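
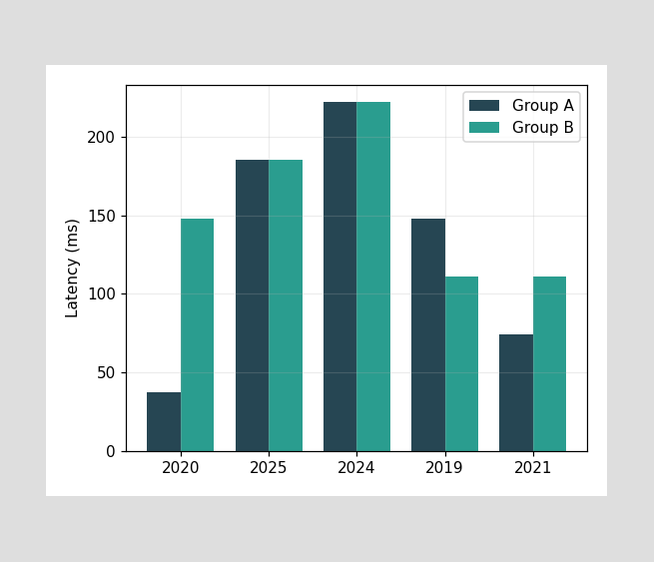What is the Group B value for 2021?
111ms

The Group B bar at 2021 reaches 111ms on the y-axis.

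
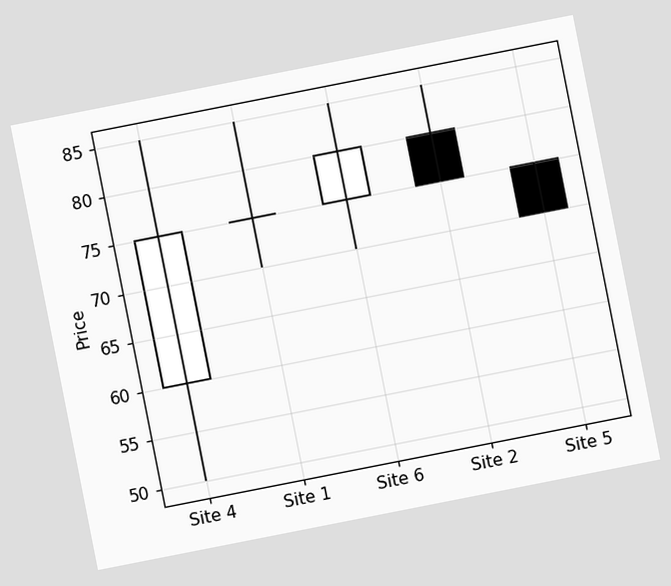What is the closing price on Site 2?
The chart is tilted about 11° counter-clockwise. The Site 2 candle closes at 75.

75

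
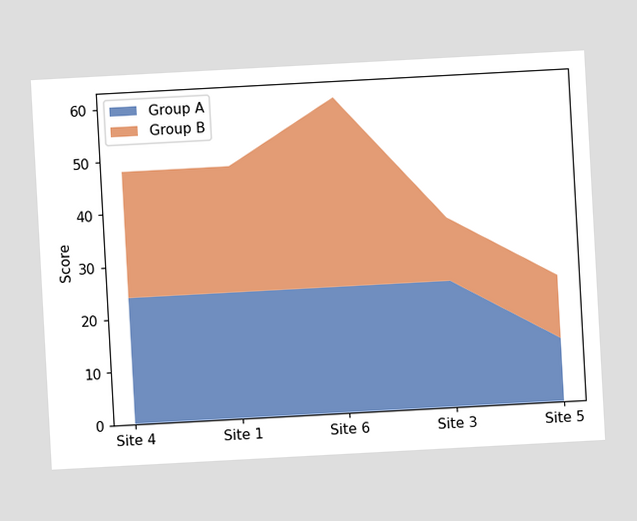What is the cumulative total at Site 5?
The chart is tilted about 3° counter-clockwise. The stacked total at Site 5 reaches 24.

24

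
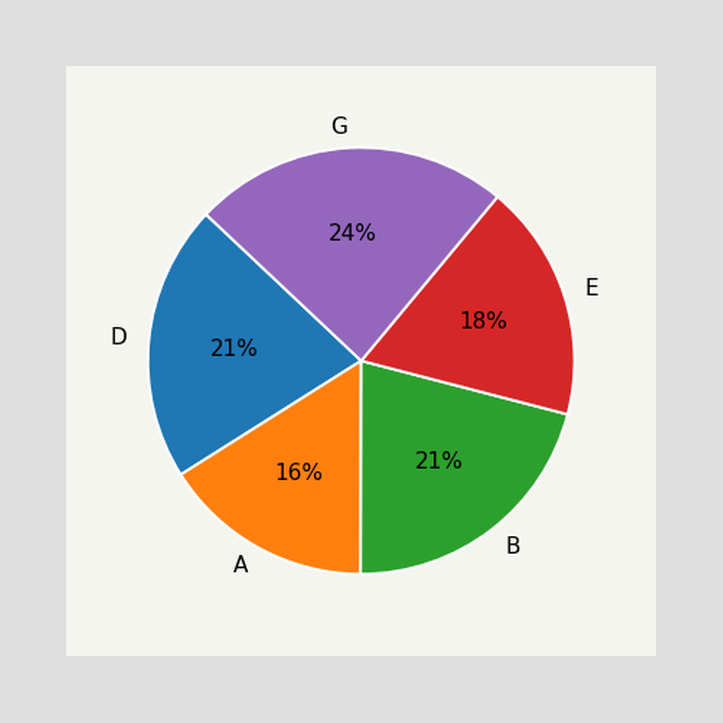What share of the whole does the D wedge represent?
21%

The D slice takes up 21% of the pie.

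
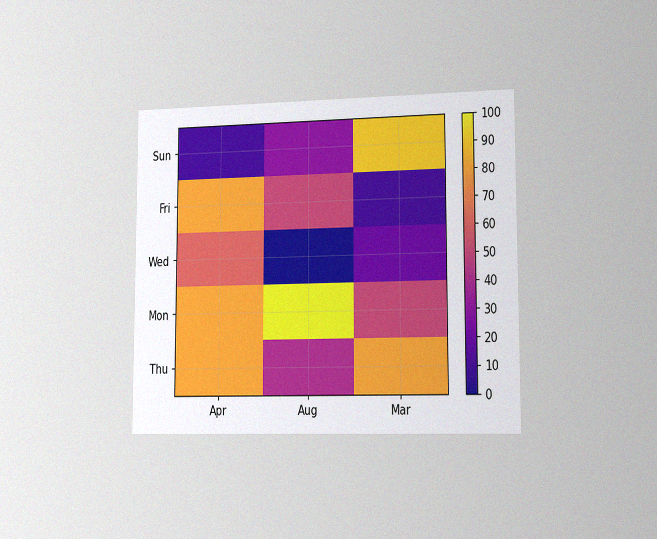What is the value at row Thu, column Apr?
The chart is viewed slightly from the right, with some photo noise. Matching cell (Thu, Apr) against the colorbar gives 80.

80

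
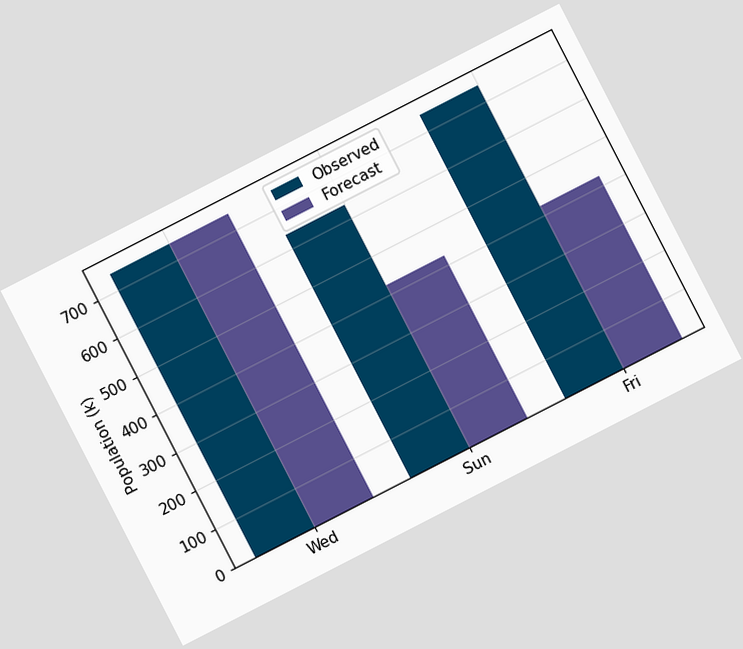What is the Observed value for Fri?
The chart is tilted about 27° counter-clockwise. The Observed bar at Fri reaches 742k on the y-axis.

742k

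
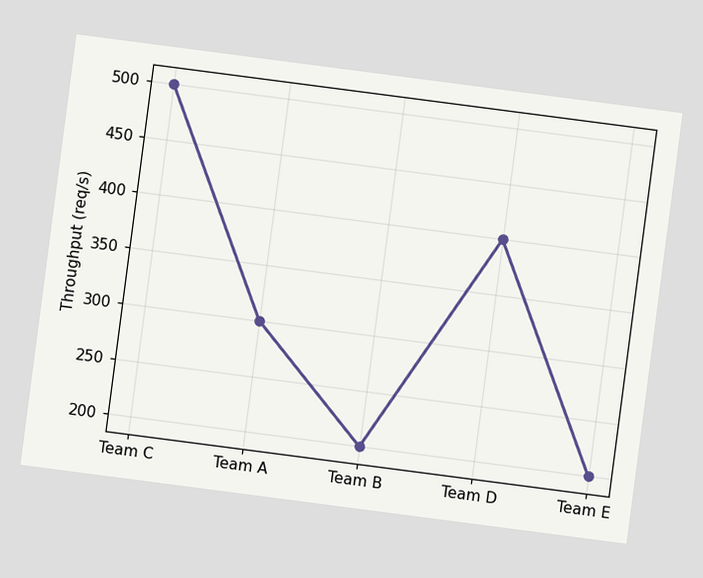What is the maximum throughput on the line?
500req/s

The chart is tilted about 7° clockwise. The highest point is at Team C, and reading across to the y-axis gives 500req/s.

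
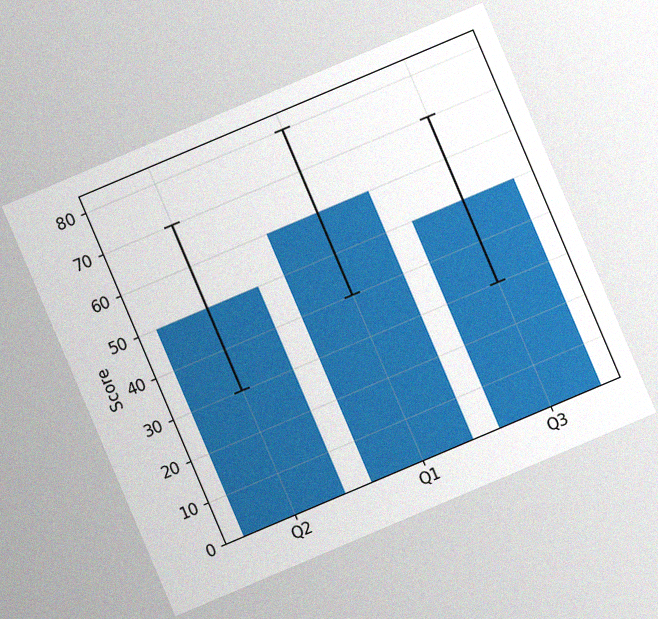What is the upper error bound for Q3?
The chart is tilted about 23° counter-clockwise, with some photo noise. The Q3 bar's upper whisker reaches 70.

70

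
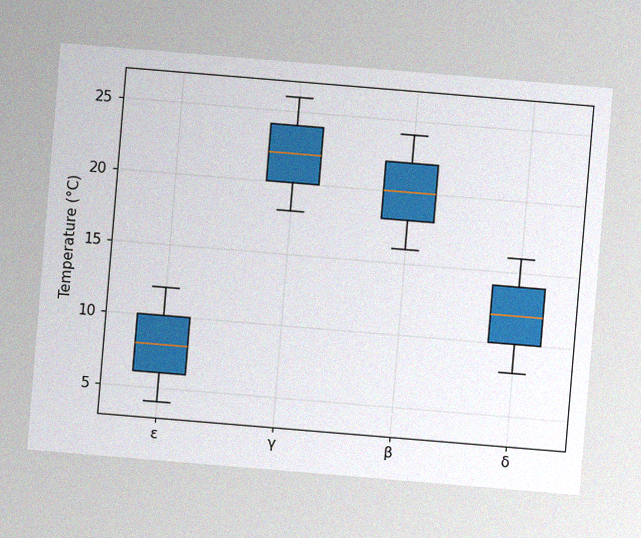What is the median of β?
The chart is tilted about 5° clockwise, with some photo noise. The median line in the β box sits at 20°C.

20°C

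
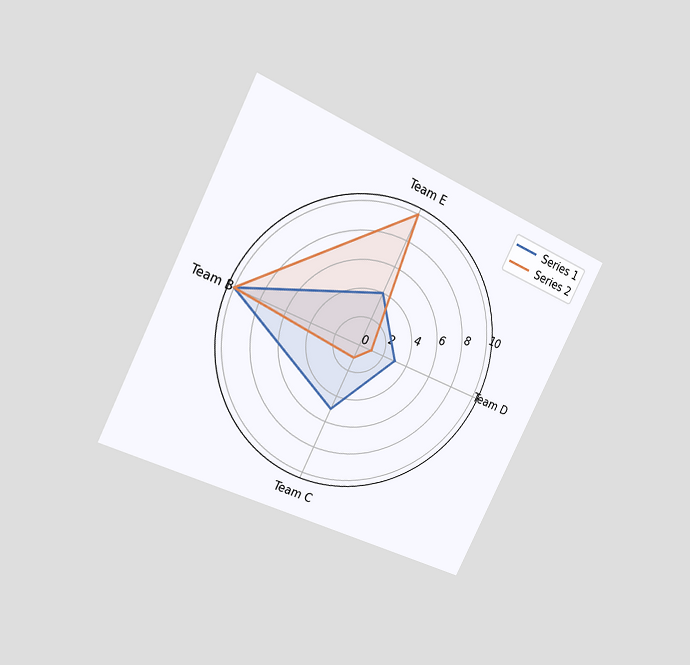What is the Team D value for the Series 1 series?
3

The chart is tilted about 26° clockwise and viewed slightly from the left. On the Team D axis, Series 1 reaches 3.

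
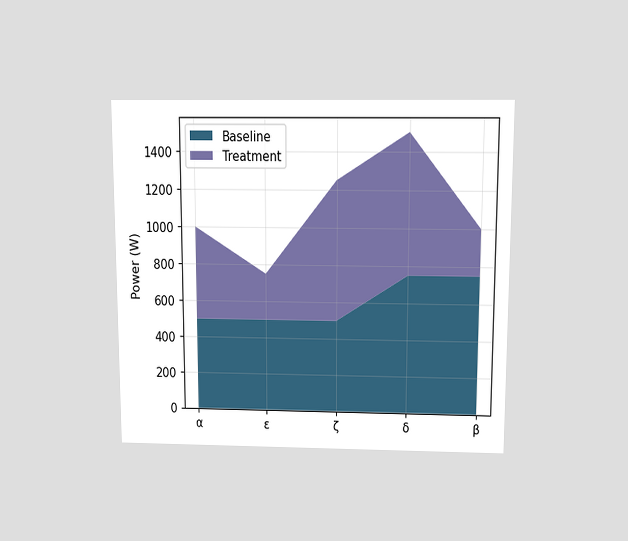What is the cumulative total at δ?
1500W

The chart is viewed slightly from above. The stacked total at δ reaches 1500W.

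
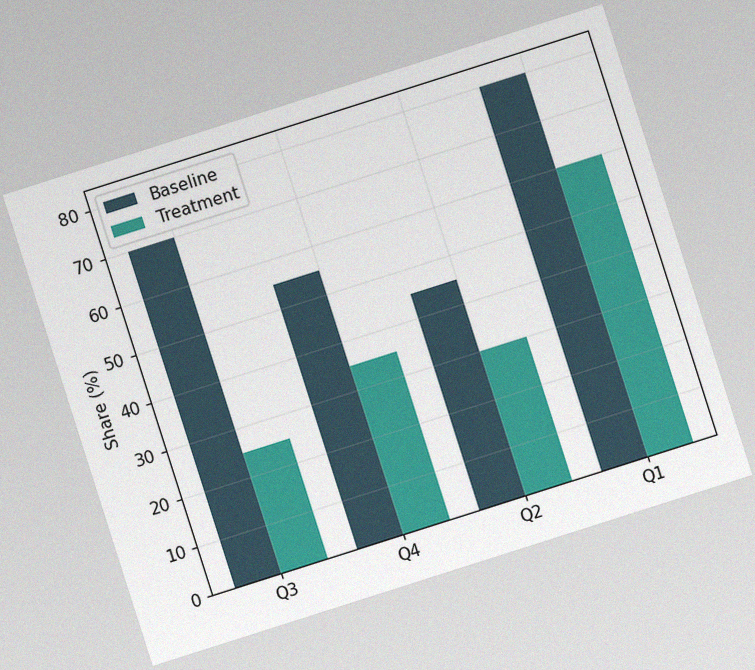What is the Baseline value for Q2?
45%

The chart is tilted about 18° counter-clockwise, with some photo noise. The Baseline bar at Q2 reaches 45% on the y-axis.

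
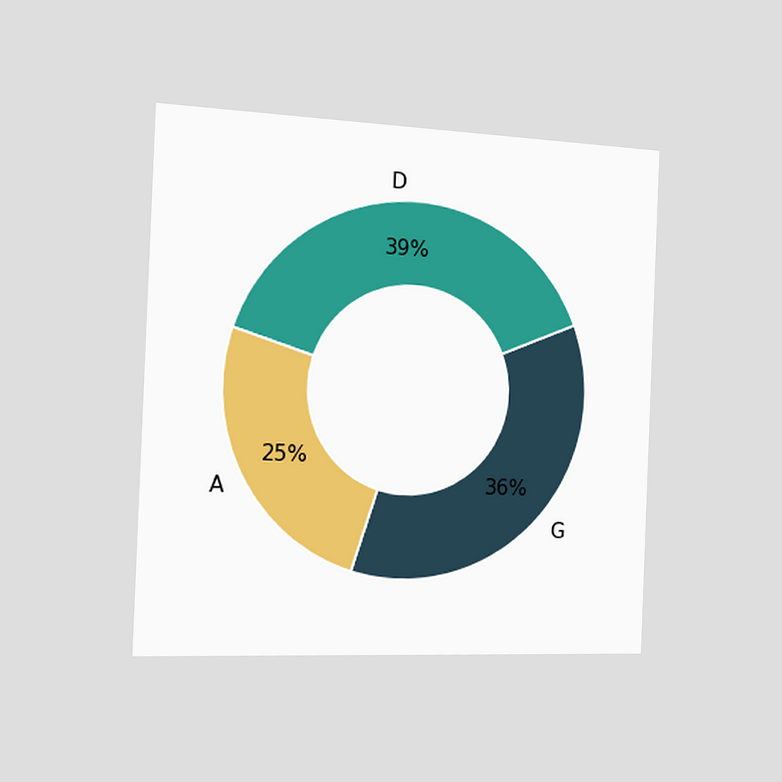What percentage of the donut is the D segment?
The chart is tilted about 2° clockwise and viewed slightly from the left. The D segment takes up 39% of the ring.

39%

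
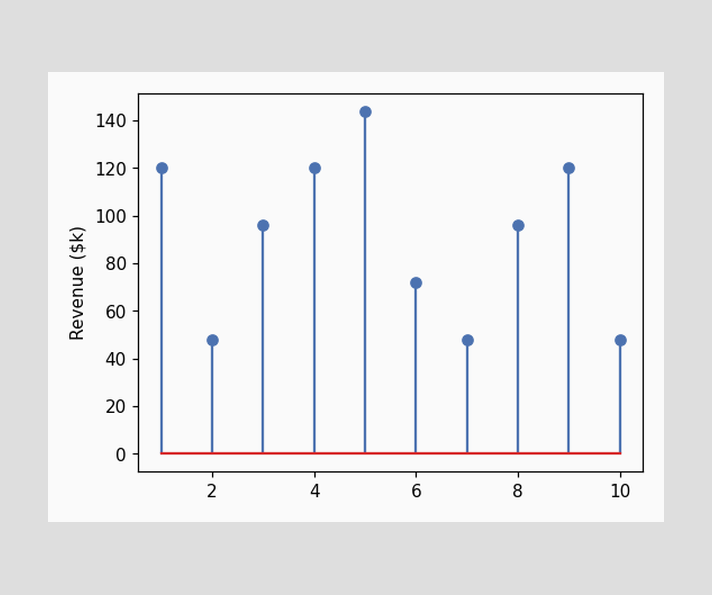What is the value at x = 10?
The stem at x=10 reaches $48k.

$48k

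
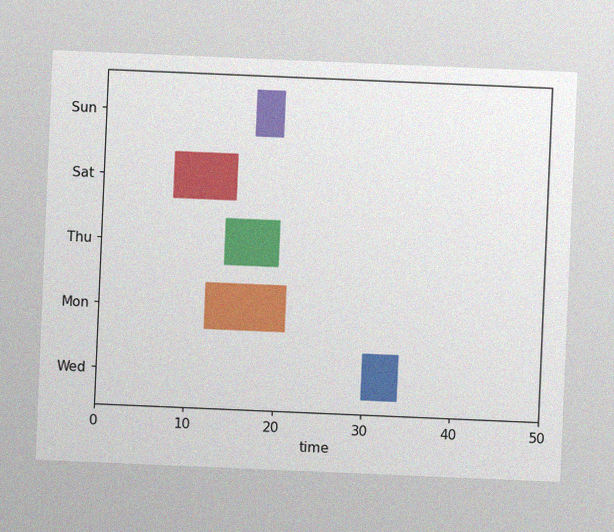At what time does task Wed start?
30

The chart is tilted about 2° clockwise, with some photo noise. The Wed bar begins at t=30.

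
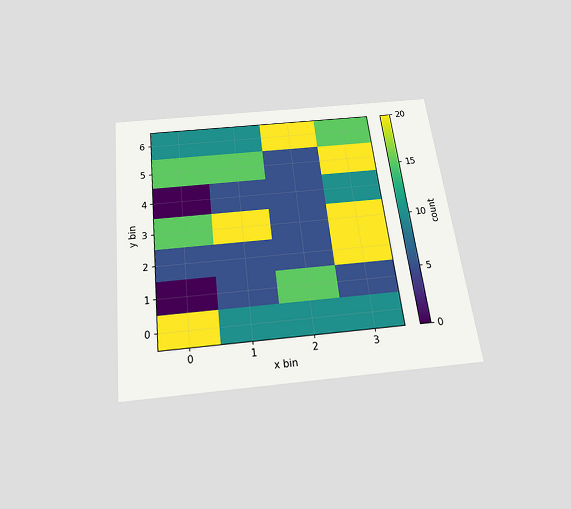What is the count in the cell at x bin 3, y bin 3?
The chart is tilted about 7° counter-clockwise and viewed slightly from below. Matching the cell (3, 3) against the colorbar gives 20.

20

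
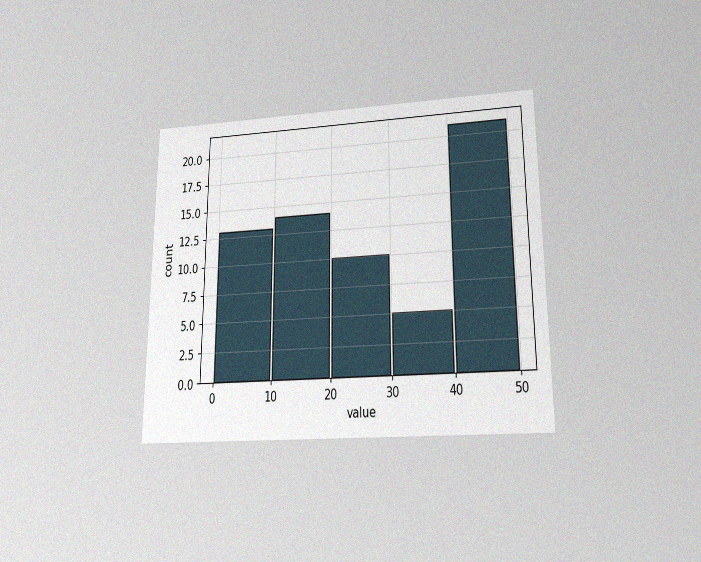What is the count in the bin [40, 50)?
21

The chart is viewed slightly from below, with some photo noise. The [40, 50) bin has height 21.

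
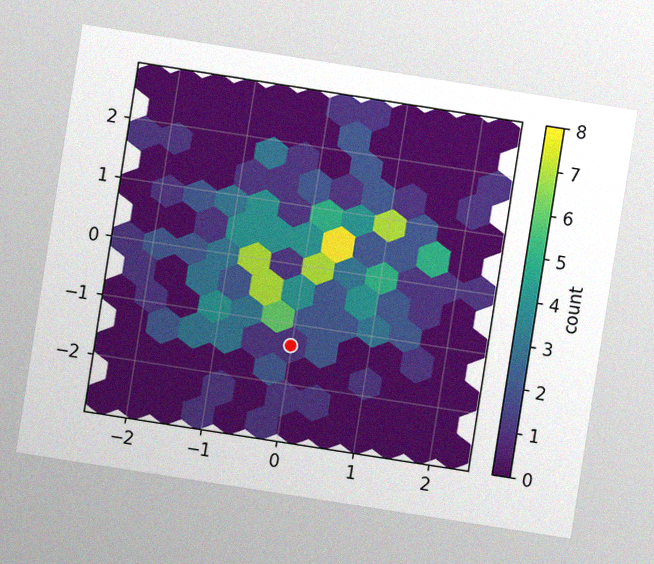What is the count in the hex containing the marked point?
1

The chart is tilted about 9° clockwise, with some photo noise. The marked hex reads 1 on the colorbar.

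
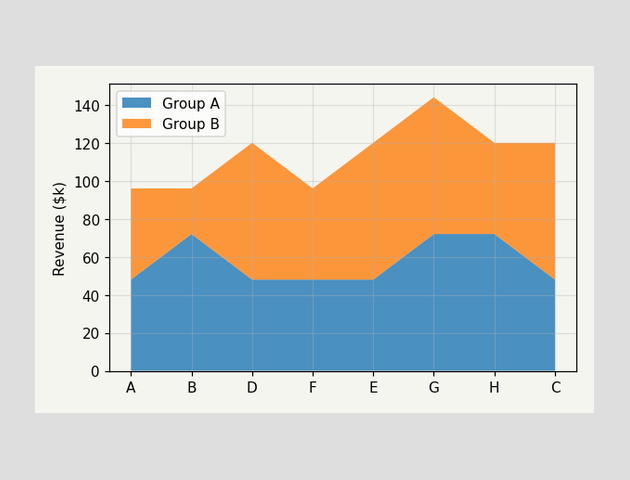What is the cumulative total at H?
$120k

The stacked total at H reaches $120k.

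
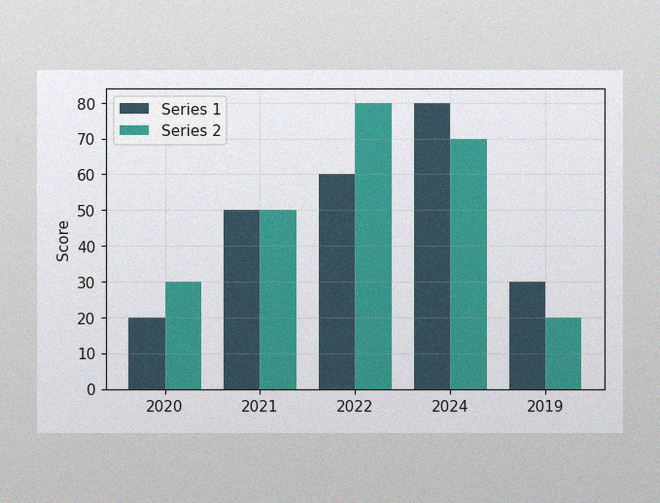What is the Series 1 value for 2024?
80

The image has some photo noise and uneven lighting. The Series 1 bar at 2024 reaches 80 on the y-axis.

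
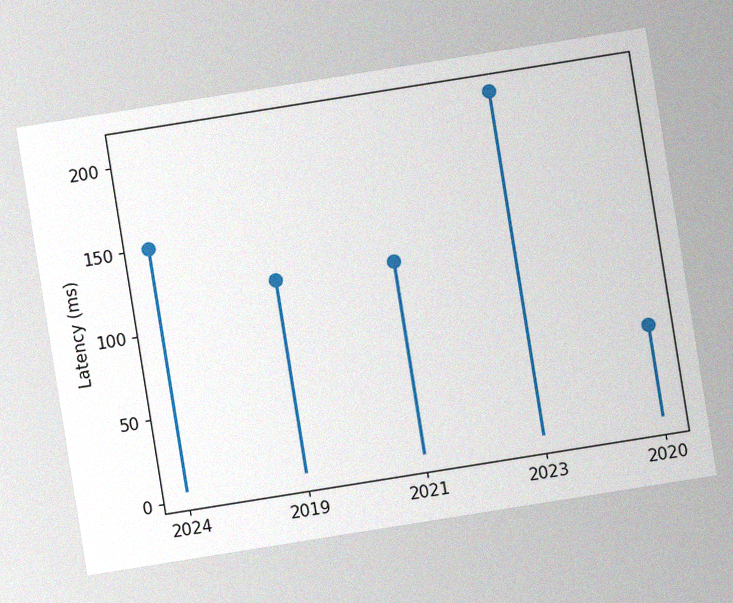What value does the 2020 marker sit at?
The chart is tilted about 9° counter-clockwise, with some photo noise. The 2020 marker sits at 60ms.

60ms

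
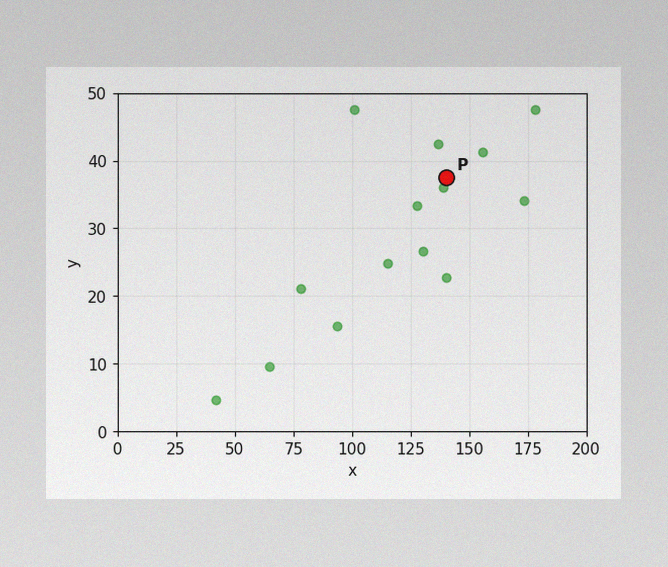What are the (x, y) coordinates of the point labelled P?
(140, 37.5)

The image has some photo noise and uneven lighting. Following the gridlines from P to each axis, P sits at (140, 37.5).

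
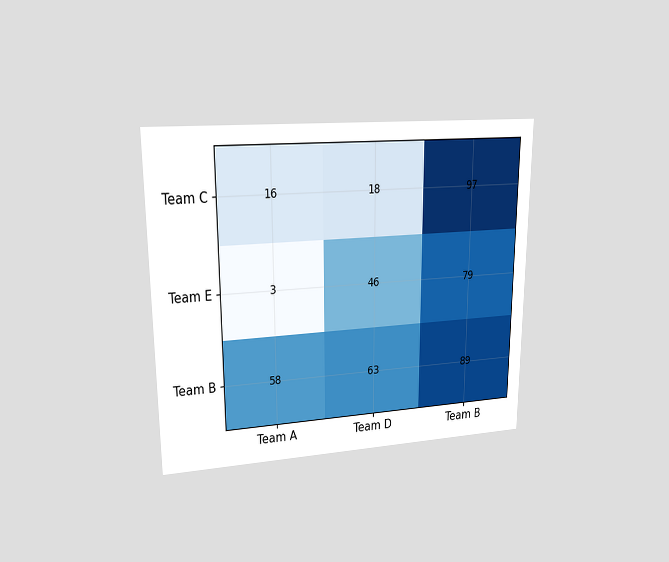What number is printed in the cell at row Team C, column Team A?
The chart is viewed at a slight angle. The (Team C, Team A) cell reads 16.

16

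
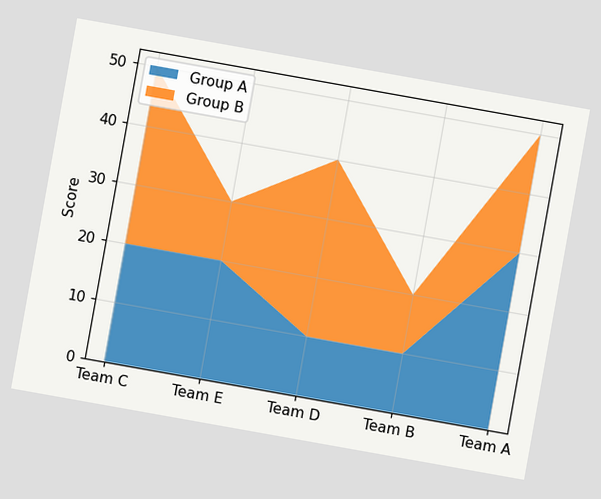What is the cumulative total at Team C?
The chart is tilted about 10° clockwise. The stacked total at Team C reaches 50.

50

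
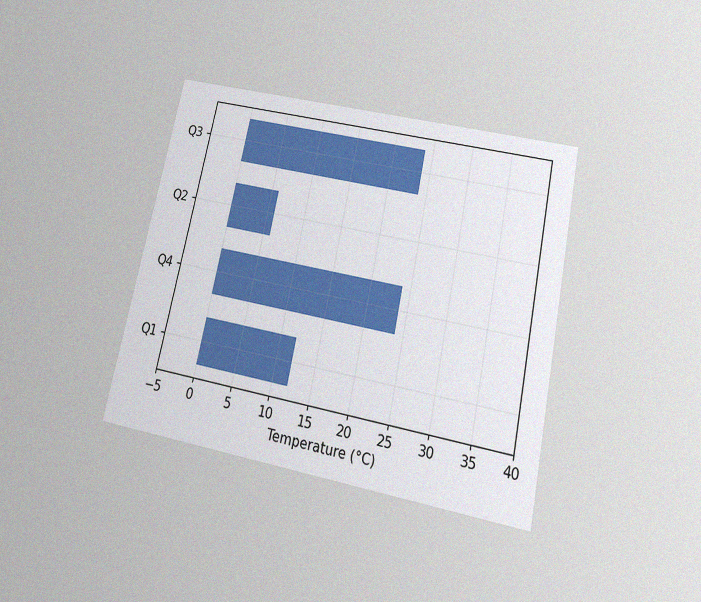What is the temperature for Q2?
6°C

The chart is tilted about 12° clockwise and viewed slightly from below, with some photo noise. Reading along the chart's x-axis, the Q2 bar reaches 6°C.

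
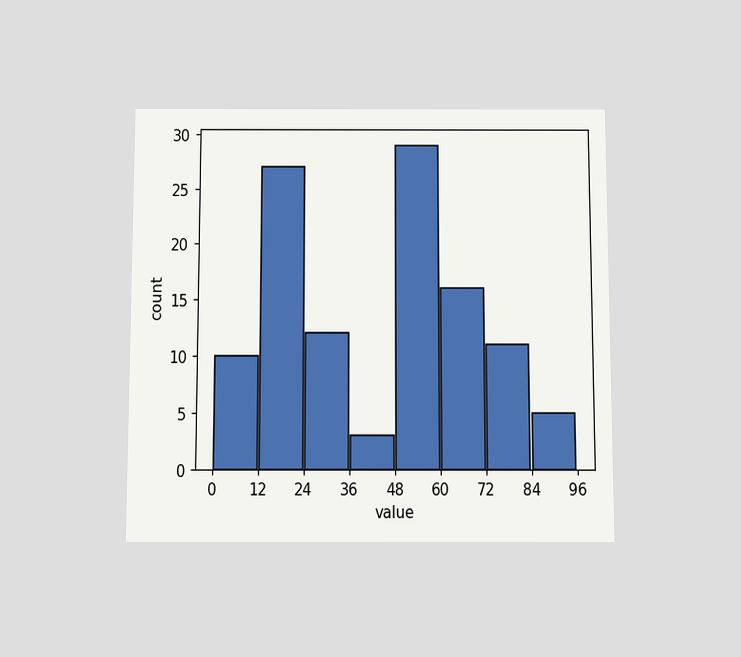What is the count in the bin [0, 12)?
The chart is viewed slightly from below. The [0, 12) bin has height 10.

10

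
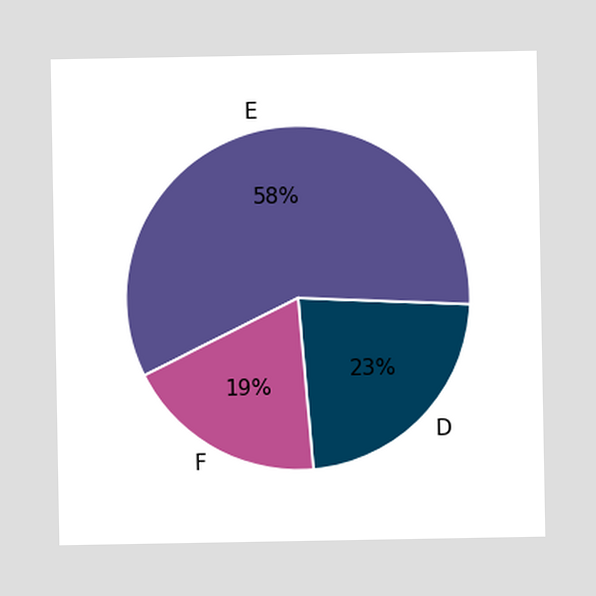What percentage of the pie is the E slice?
58%

The E slice takes up 58% of the pie.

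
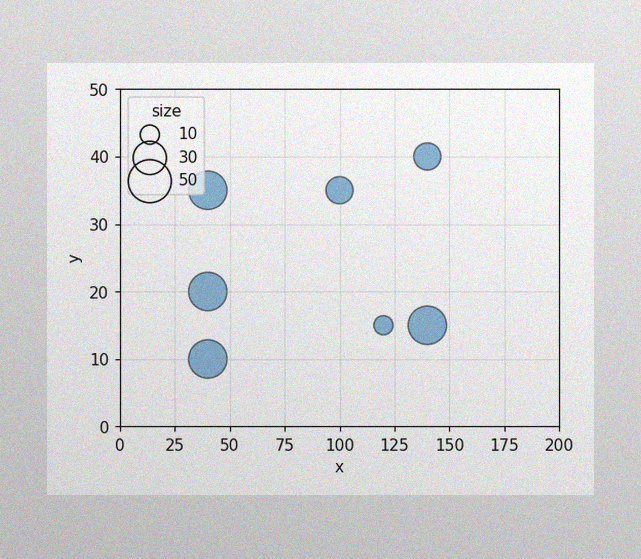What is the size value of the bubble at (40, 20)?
40

The image has some photo noise and uneven lighting. Matching the bubble at (40, 20) against the size legend gives 40.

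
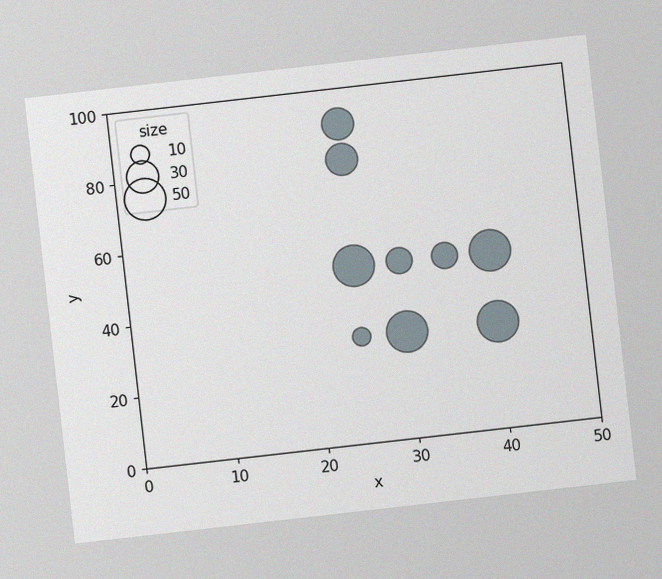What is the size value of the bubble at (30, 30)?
The chart is tilted about 6° counter-clockwise, with some photo noise. Matching the bubble at (30, 30) against the size legend gives 50.

50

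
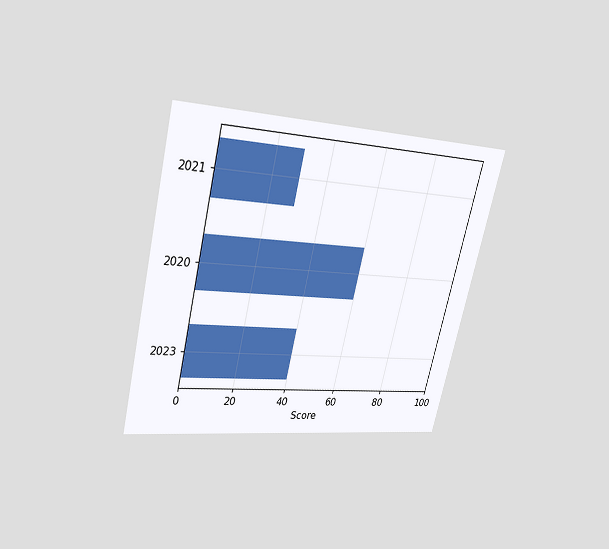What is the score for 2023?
40

The chart is tilted about 13° clockwise and viewed slightly from above. Reading along the chart's x-axis, the 2023 bar reaches 40.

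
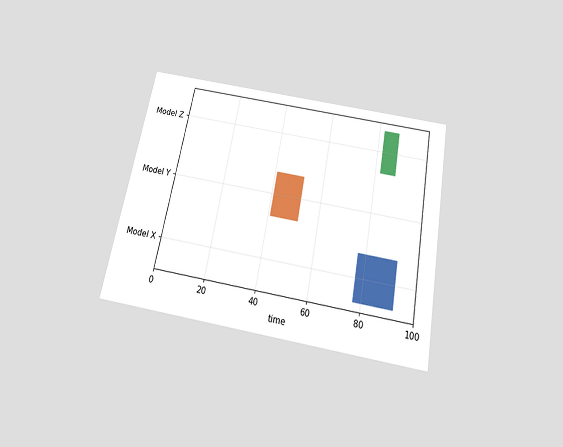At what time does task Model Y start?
41

The chart is tilted about 11° clockwise and viewed slightly from below. The Model Y bar begins at t=41.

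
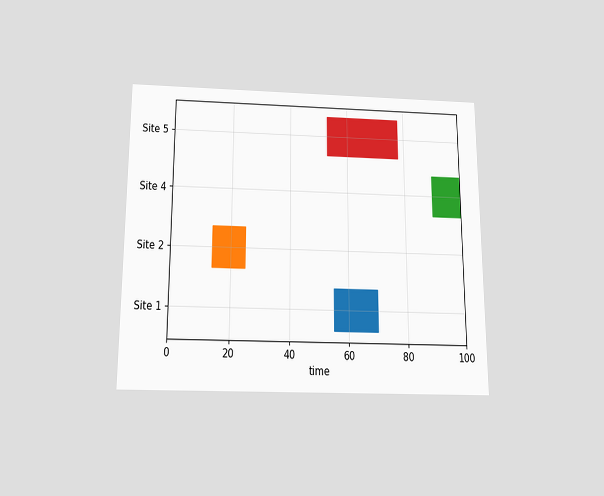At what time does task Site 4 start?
90

The chart is viewed slightly from below. The Site 4 bar begins at t=90.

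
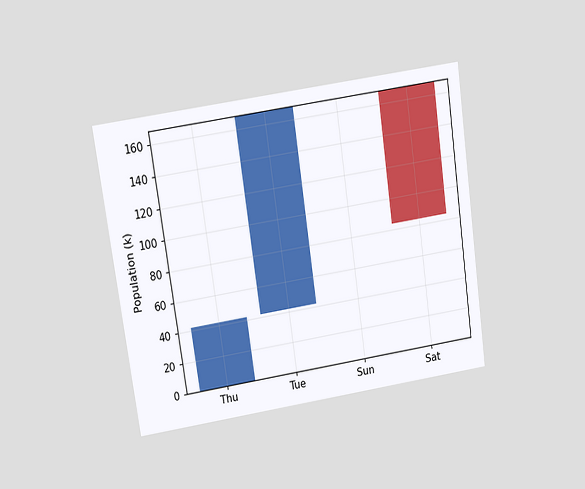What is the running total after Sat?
84k

The chart is tilted about 8° counter-clockwise and viewed slightly from above. After Sat the running total reaches 84k.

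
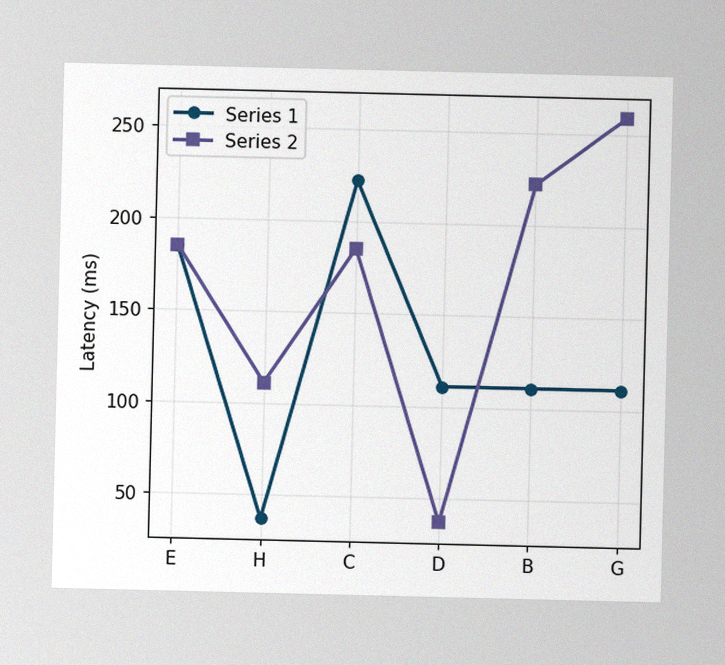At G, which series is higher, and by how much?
Series 2, by 148ms

The image has some photo noise and uneven lighting. At G, Series 2 sits above the other line by 148ms.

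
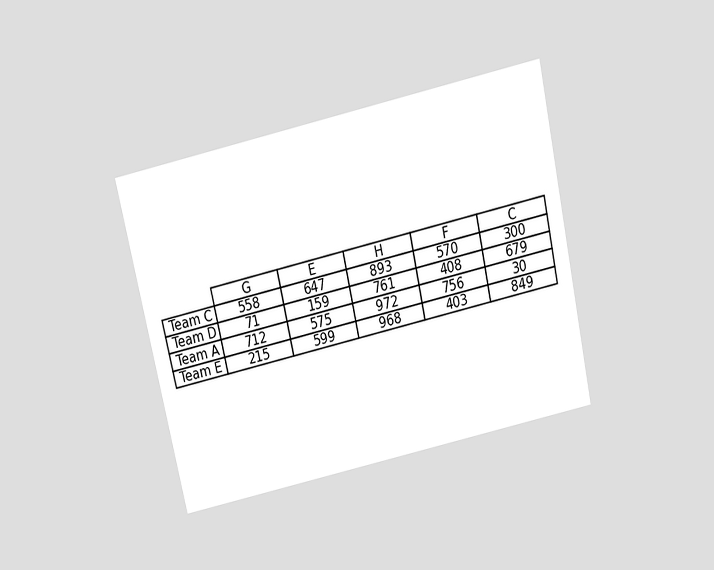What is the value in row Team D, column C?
679

The chart is tilted about 13° counter-clockwise and viewed slightly from above. The (Team D, C) cell reads 679.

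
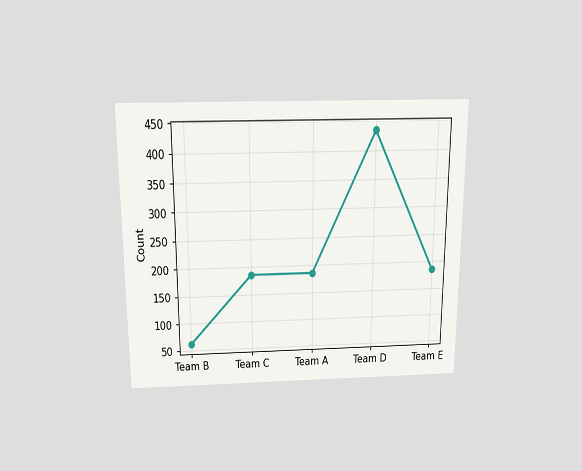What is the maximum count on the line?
434

The chart is viewed slightly from above. The highest point is at Team D, and reading across to the y-axis gives 434.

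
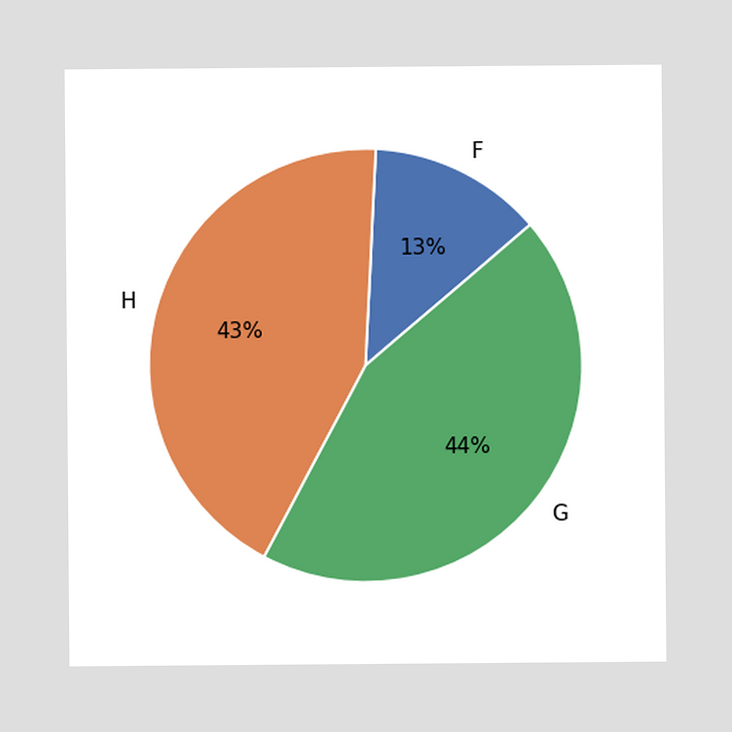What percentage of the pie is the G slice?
The G slice takes up 44% of the pie.

44%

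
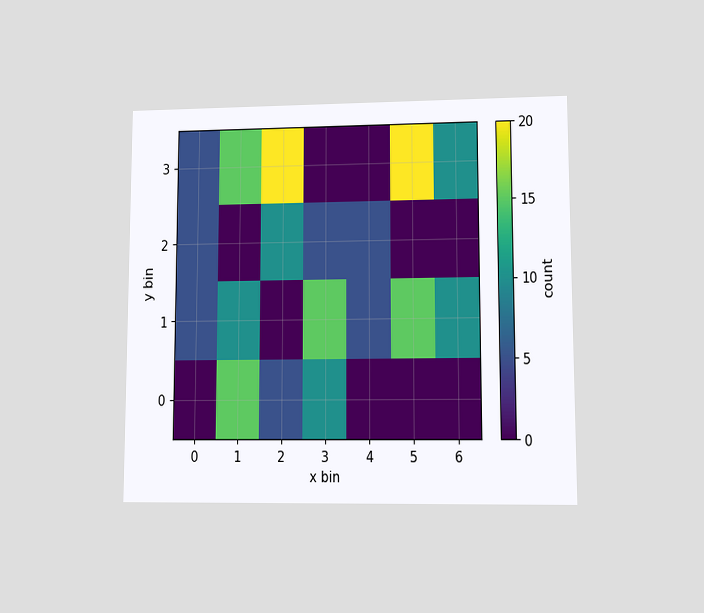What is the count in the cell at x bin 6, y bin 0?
0

The chart is viewed at a slight angle. Matching the cell (6, 0) against the colorbar gives 0.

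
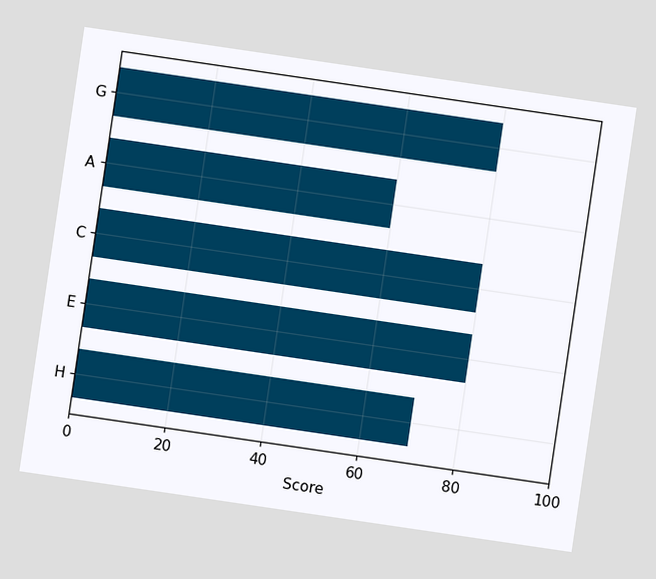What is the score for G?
The chart is tilted about 8° clockwise. Reading along the chart's x-axis, the G bar reaches 80.

80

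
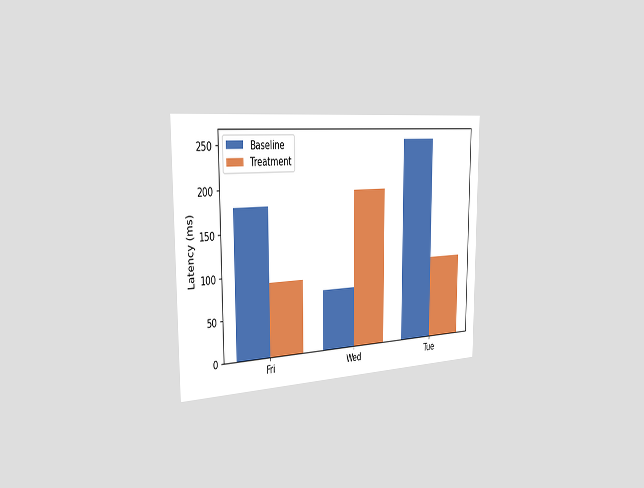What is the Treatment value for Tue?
105ms

The chart is viewed slightly from the left. The Treatment bar at Tue reaches 105ms on the y-axis.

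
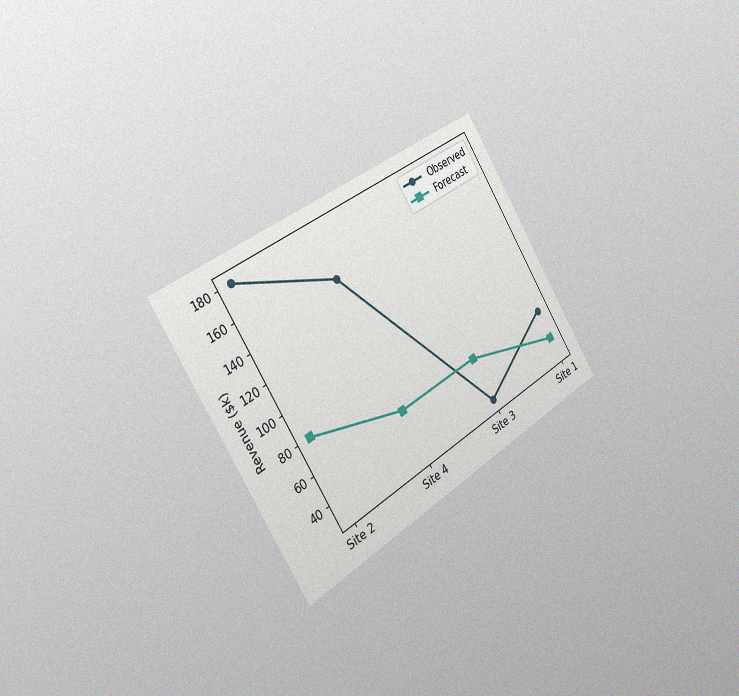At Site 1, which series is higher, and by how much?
Observed, by $20k

The chart is tilted about 33° counter-clockwise and viewed slightly from the left, with some photo noise. At Site 1, Observed sits above the other line by $20k.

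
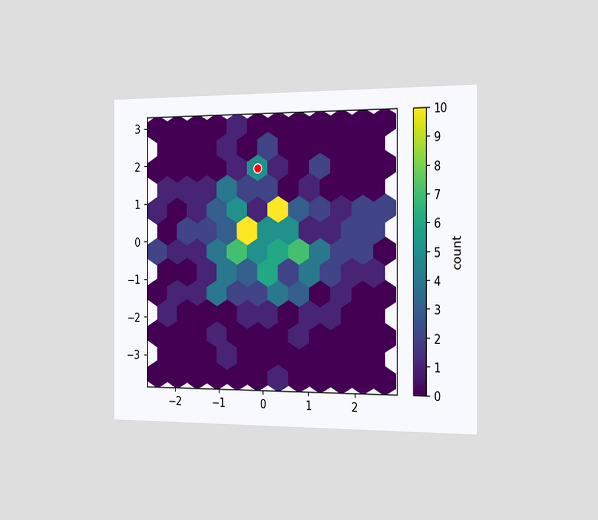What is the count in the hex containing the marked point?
5

The chart is viewed slightly from the right. The marked hex reads 5 on the colorbar.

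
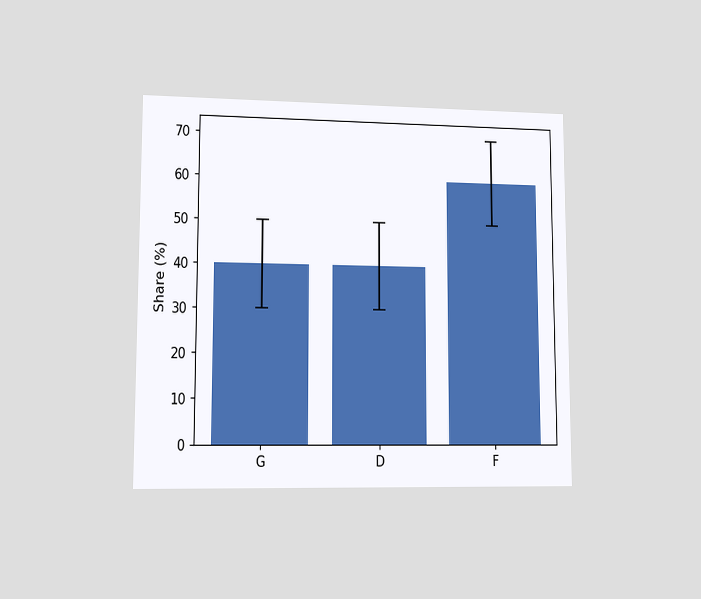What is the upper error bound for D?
The chart is viewed at a slight angle. The D bar's upper whisker reaches 50%.

50%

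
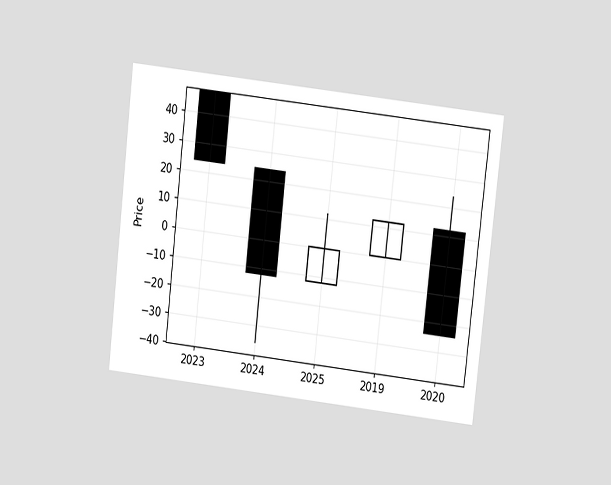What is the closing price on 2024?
The chart is tilted about 7° clockwise and viewed at a slight angle. The 2024 candle closes at -12.

-12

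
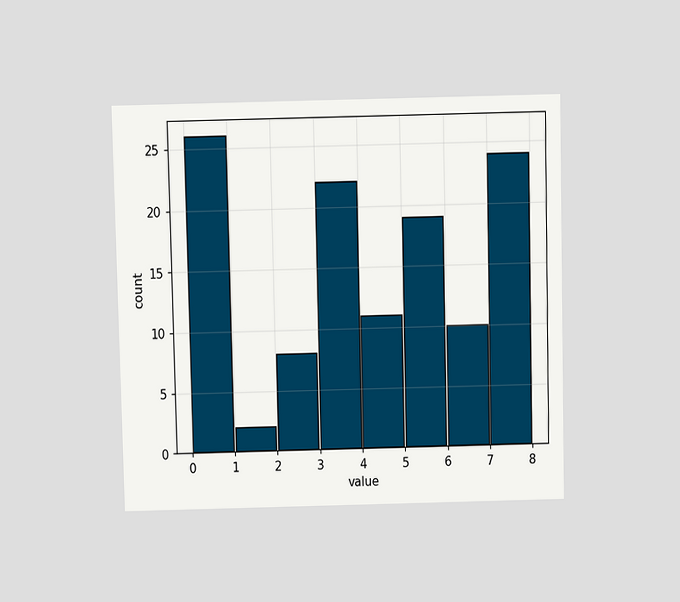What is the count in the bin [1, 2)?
The chart is viewed slightly from above. The [1, 2) bin has height 2.

2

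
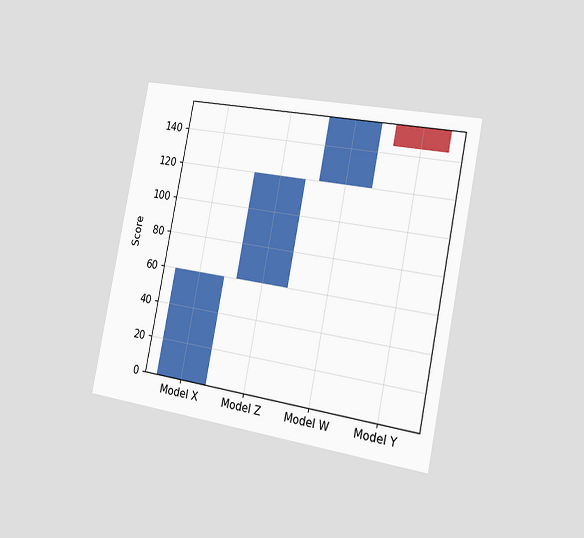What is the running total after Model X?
60

The chart is tilted about 11° clockwise and viewed slightly from the right. After Model X the running total reaches 60.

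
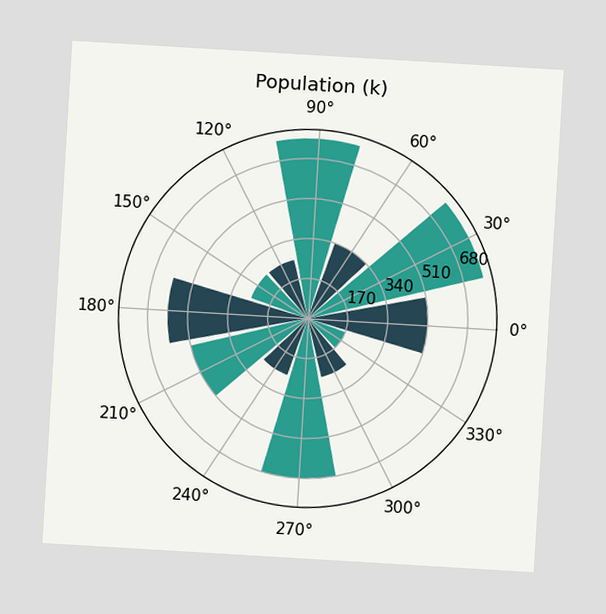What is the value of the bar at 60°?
The chart is tilted about 3° clockwise. The bar at 60° reaches 340k on the radial axis.

340k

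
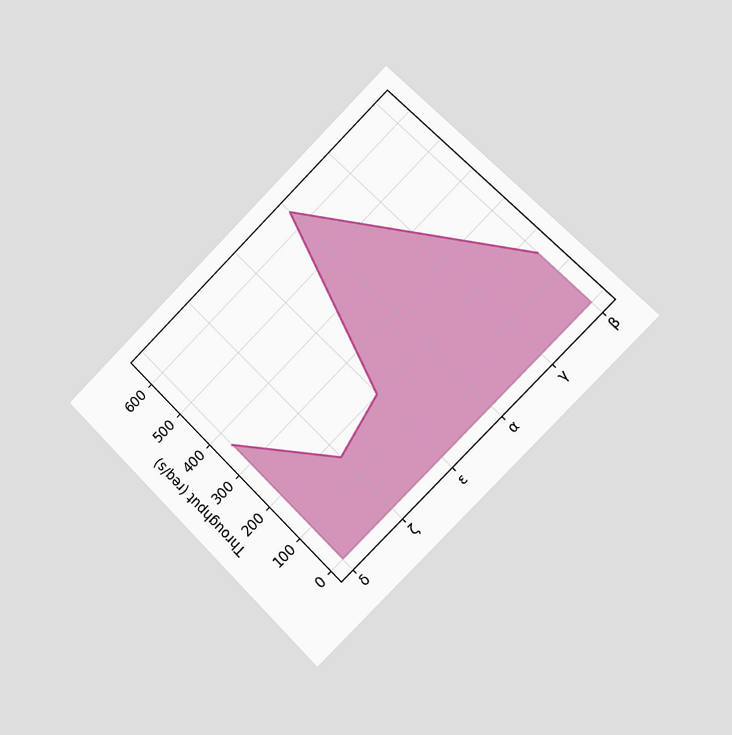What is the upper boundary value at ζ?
The chart is tilted about 45° counter-clockwise and viewed slightly from the right. At ζ the upper boundary is at 160req/s.

160req/s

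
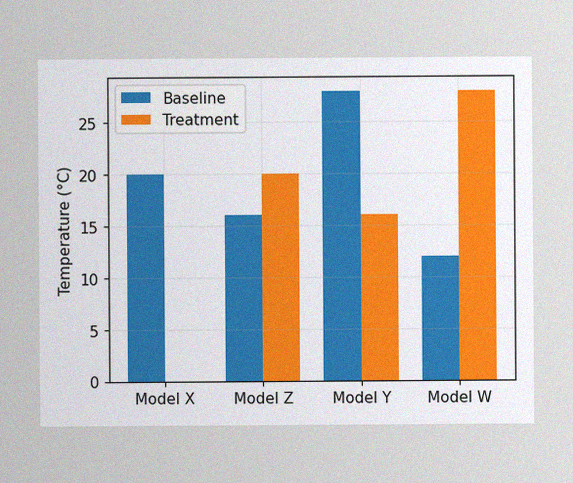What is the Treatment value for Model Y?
16°C

The image has some photo noise and uneven lighting. The Treatment bar at Model Y reaches 16°C on the y-axis.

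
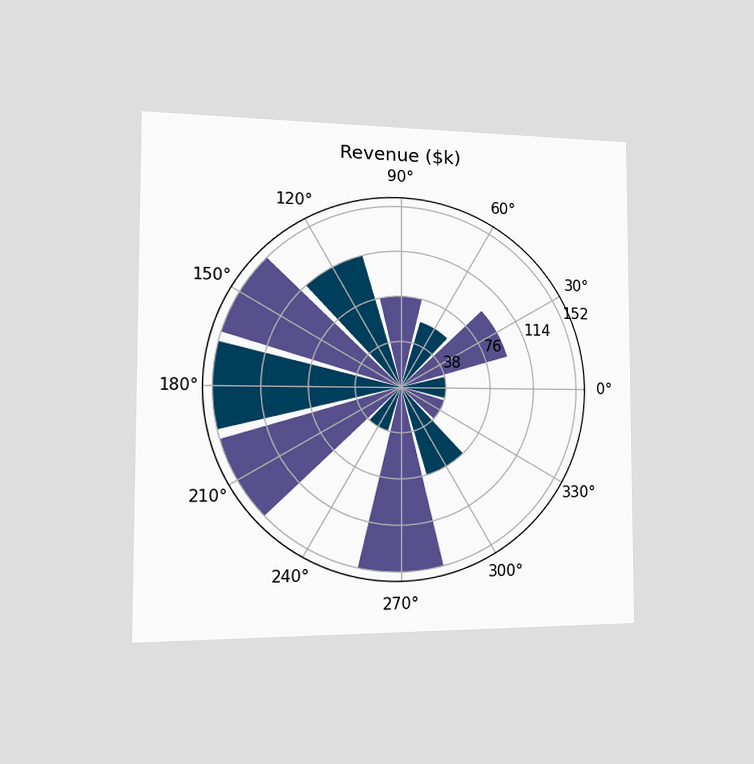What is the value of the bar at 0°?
The chart is viewed slightly from the left. The bar at 0° reaches $38k on the radial axis.

$38k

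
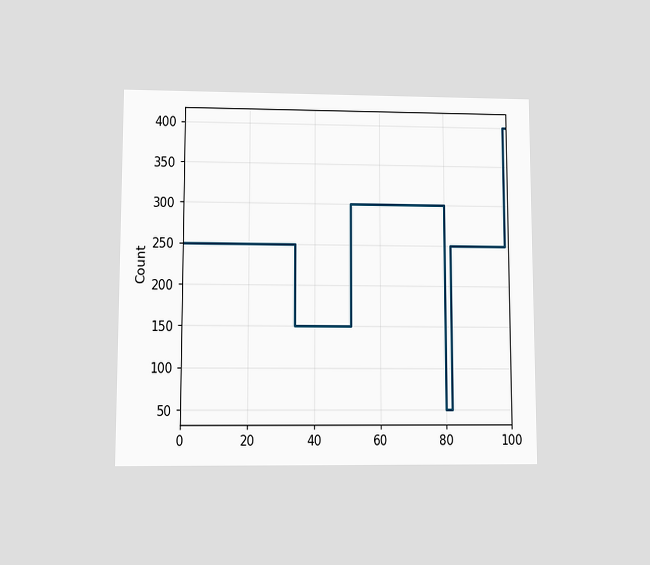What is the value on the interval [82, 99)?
250

The chart is viewed at a slight angle. On [82, 99) the step sits at 250.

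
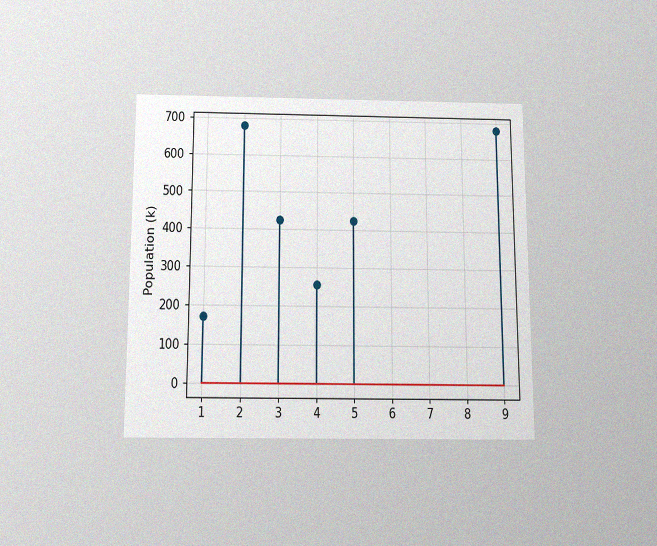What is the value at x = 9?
The chart is viewed slightly from below, with some photo noise. The stem at x=9 reaches 680k.

680k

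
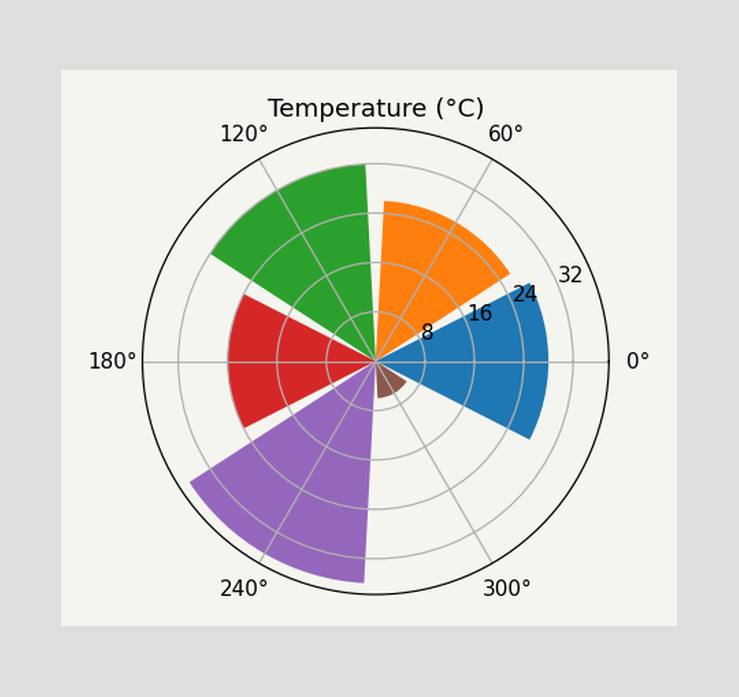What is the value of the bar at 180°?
24°C

The bar at 180° reaches 24°C on the radial axis.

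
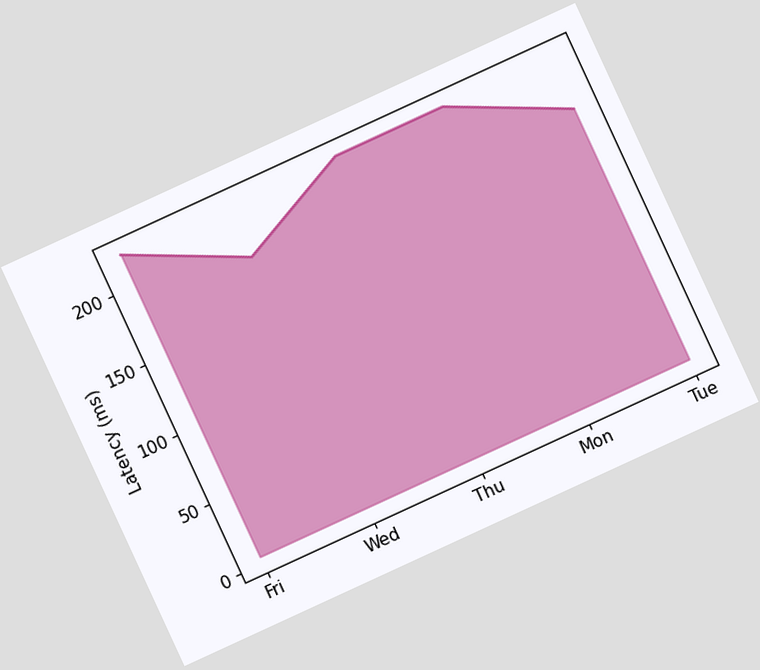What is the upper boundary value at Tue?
185ms

The chart is tilted about 25° counter-clockwise. At Tue the upper boundary is at 185ms.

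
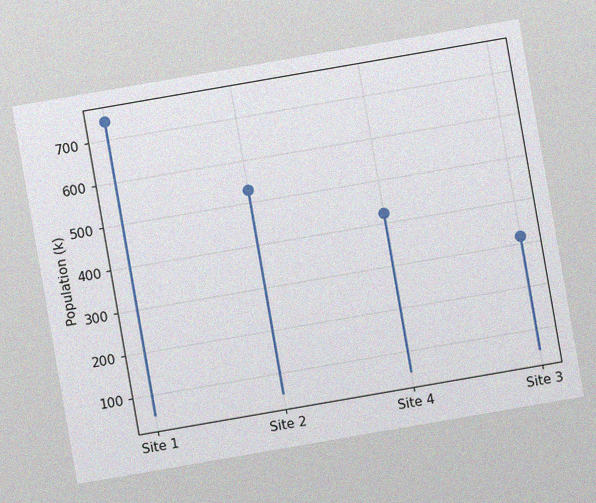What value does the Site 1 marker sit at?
742k

The chart is tilted about 10° counter-clockwise, with some photo noise. The Site 1 marker sits at 742k.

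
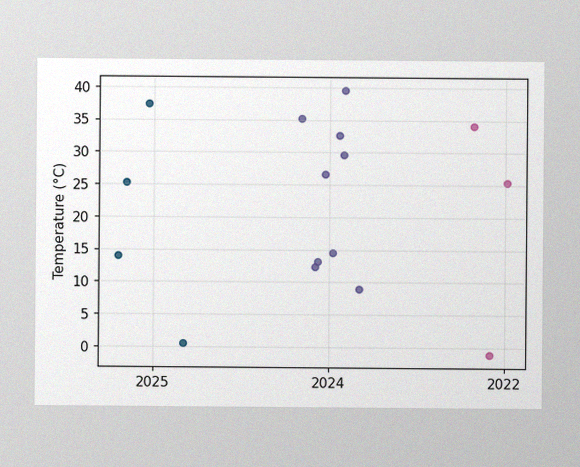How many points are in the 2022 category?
3

The image has some photo noise and uneven lighting. Counting the markers in the 2022 column gives 3.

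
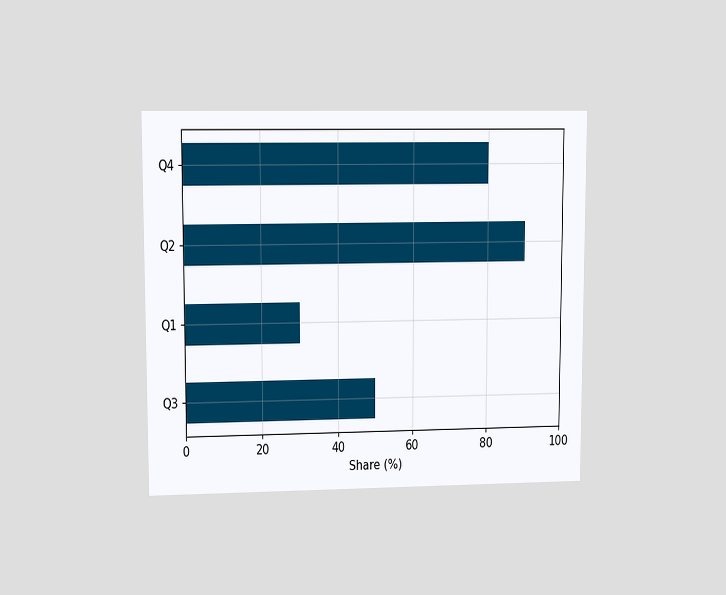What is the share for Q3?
The chart is viewed at a slight angle. Reading along the chart's x-axis, the Q3 bar reaches 50%.

50%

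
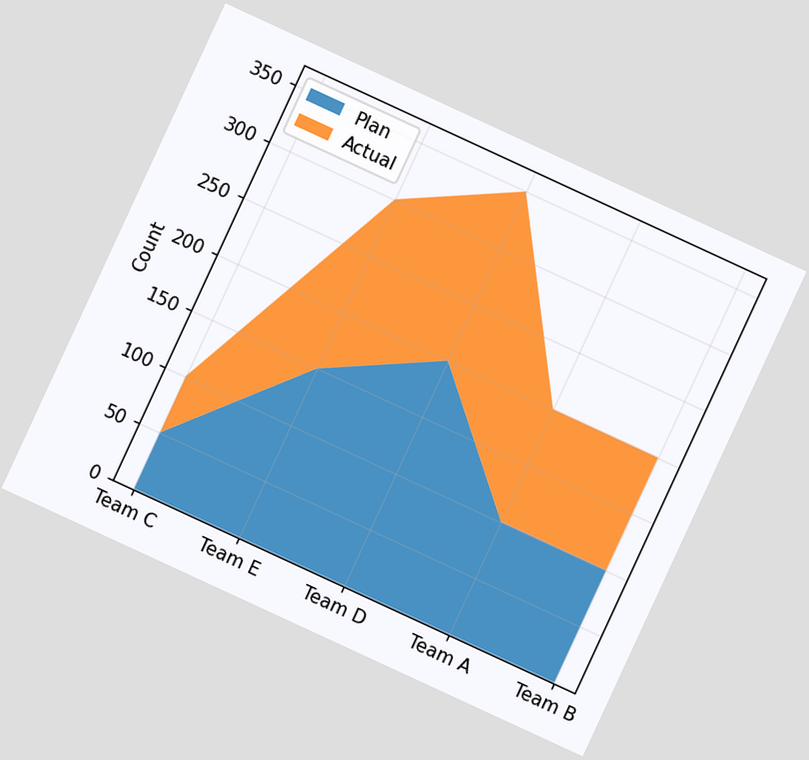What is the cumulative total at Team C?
100

The chart is tilted about 25° clockwise. The stacked total at Team C reaches 100.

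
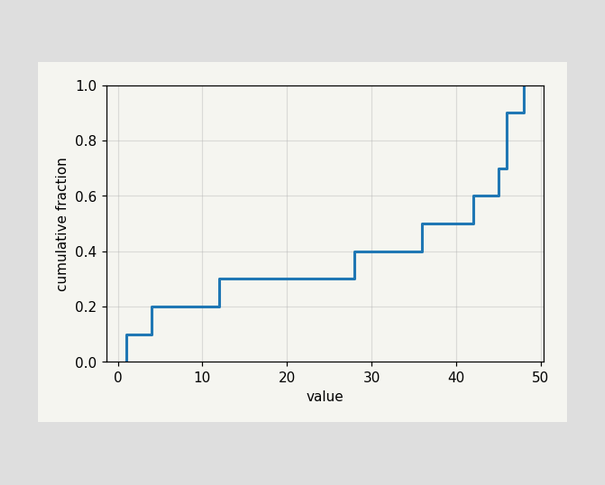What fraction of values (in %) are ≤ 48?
At x=48 the ECDF step is at 100%.

100%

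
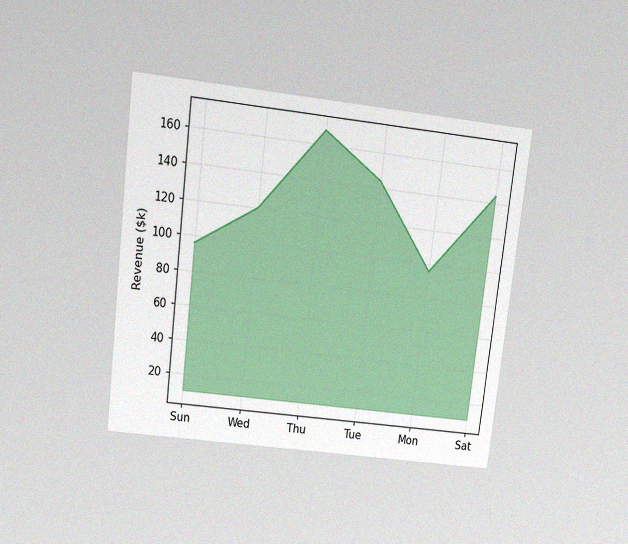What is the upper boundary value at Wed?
The chart is tilted about 7° clockwise and viewed slightly from above, with some photo noise. At Wed the upper boundary is at $120k.

$120k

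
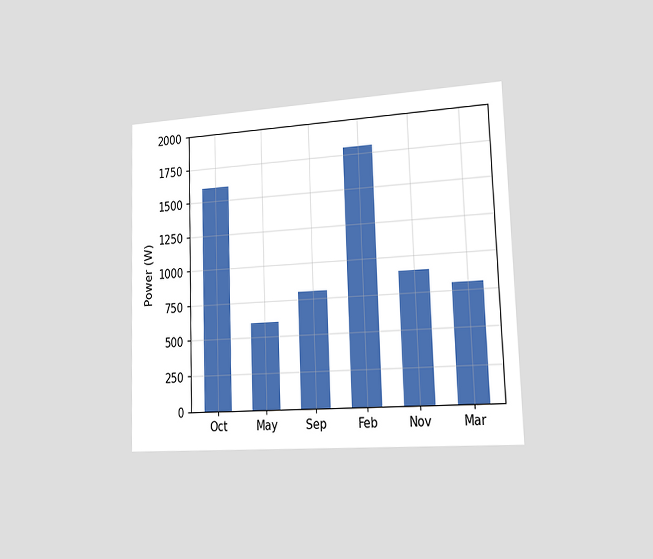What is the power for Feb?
The chart is viewed slightly from the right. Reading along the chart's y-axis, the Feb bar reaches 1800W.

1800W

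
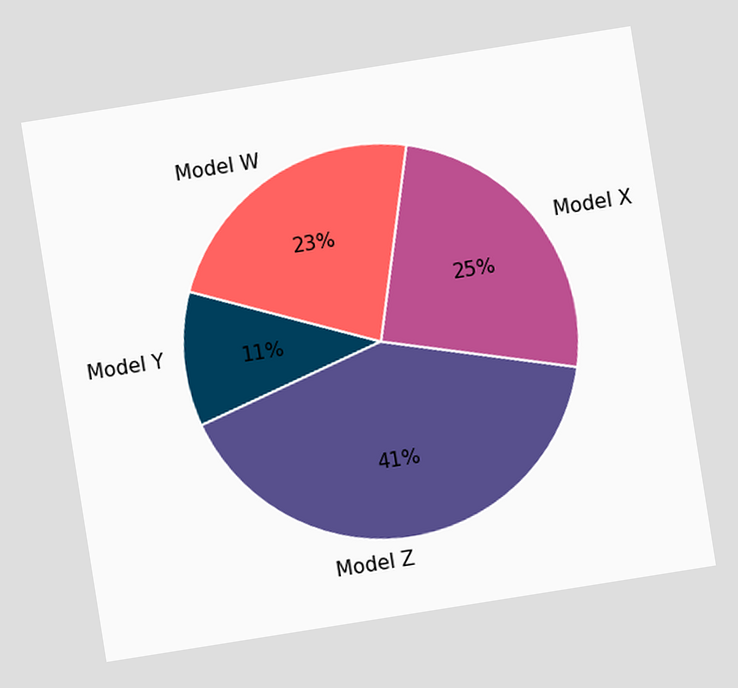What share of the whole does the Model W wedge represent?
23%

The chart is tilted about 9° counter-clockwise. The Model W slice takes up 23% of the pie.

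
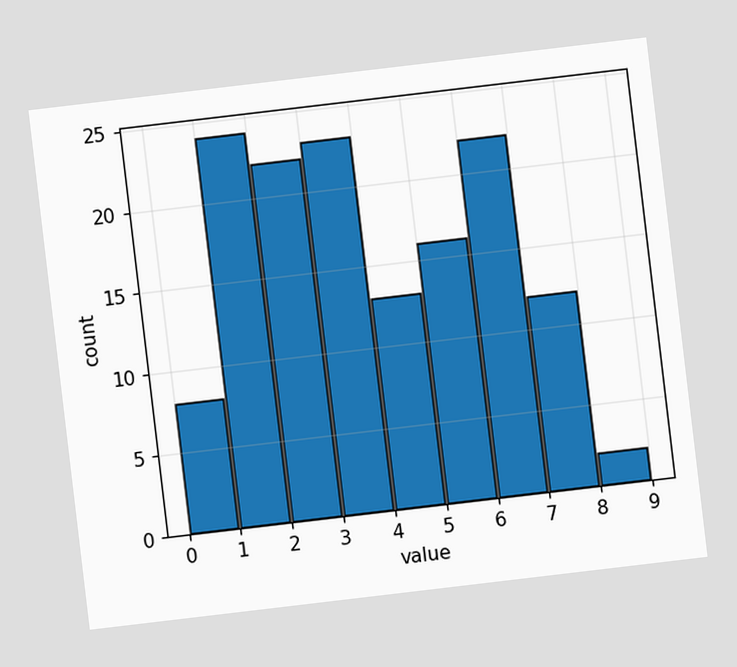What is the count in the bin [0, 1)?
The chart is tilted about 7° counter-clockwise. The [0, 1) bin has height 8.

8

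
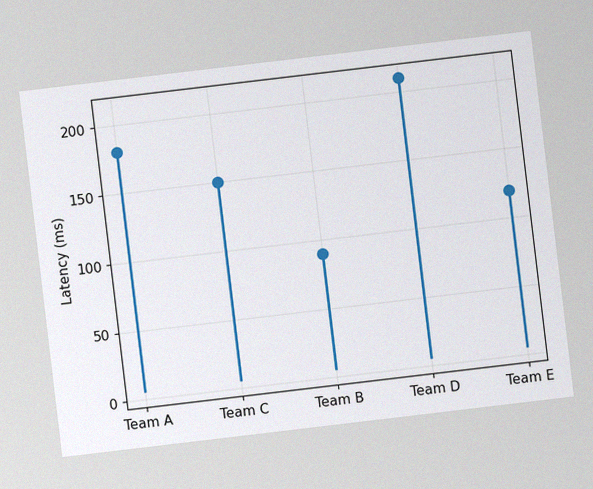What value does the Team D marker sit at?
210ms

The chart is tilted about 7° counter-clockwise, with some photo noise. The Team D marker sits at 210ms.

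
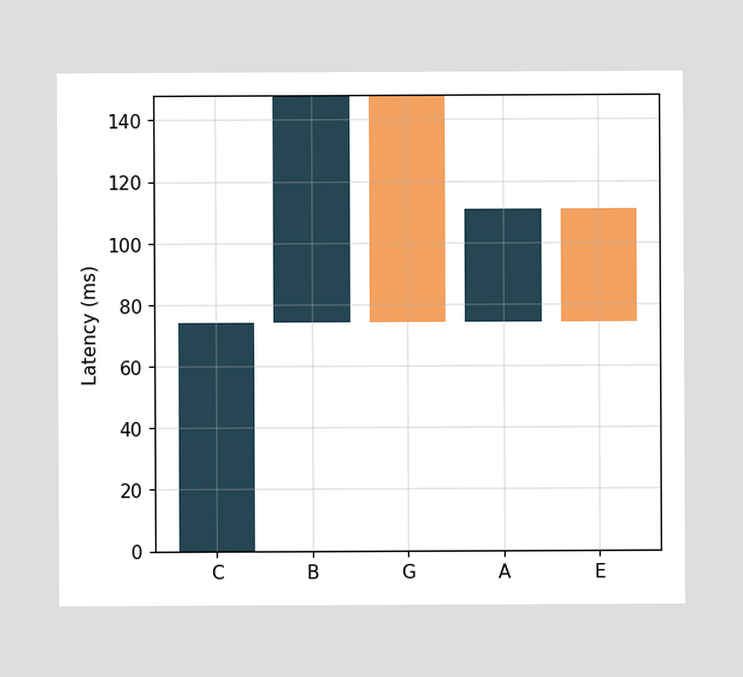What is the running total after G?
After G the running total reaches 74ms.

74ms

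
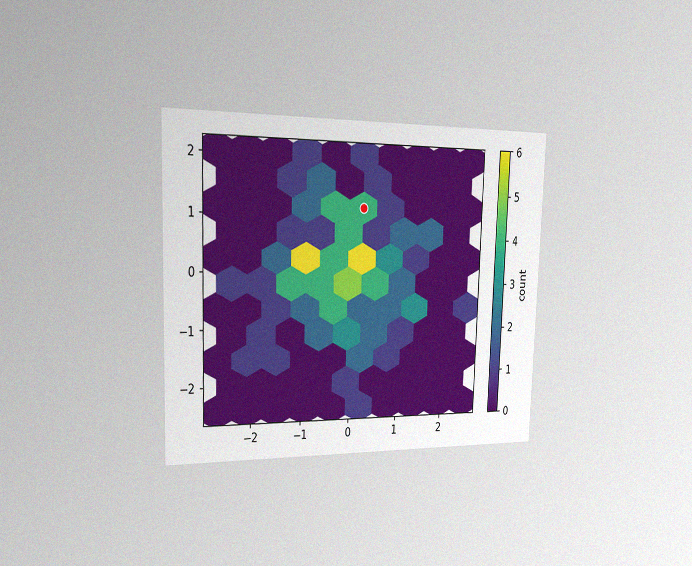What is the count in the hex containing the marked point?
The chart is viewed slightly from the left, with some photo noise. The marked hex reads 4 on the colorbar.

4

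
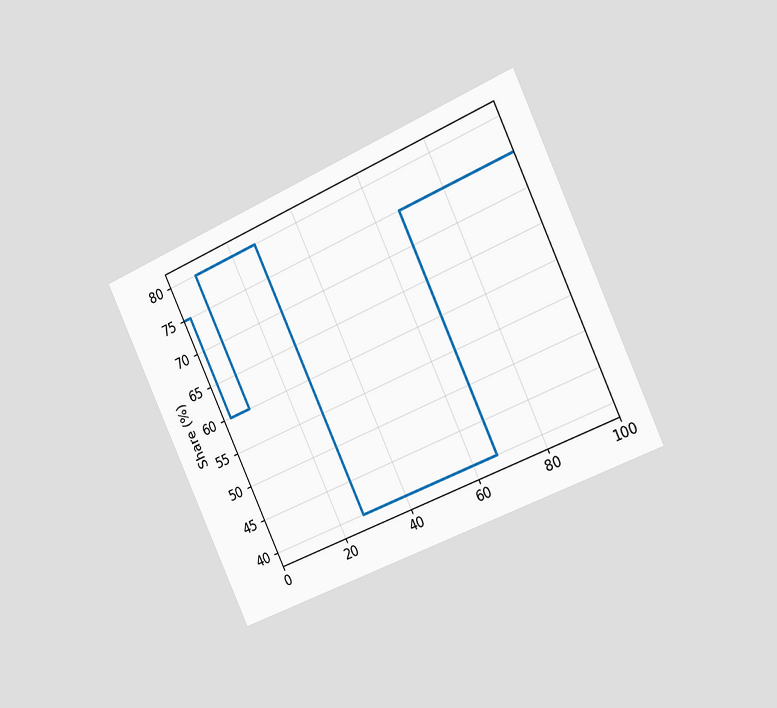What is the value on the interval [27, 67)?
40%

The chart is tilted about 25° counter-clockwise and viewed slightly from the right. On [27, 67) the step sits at 40%.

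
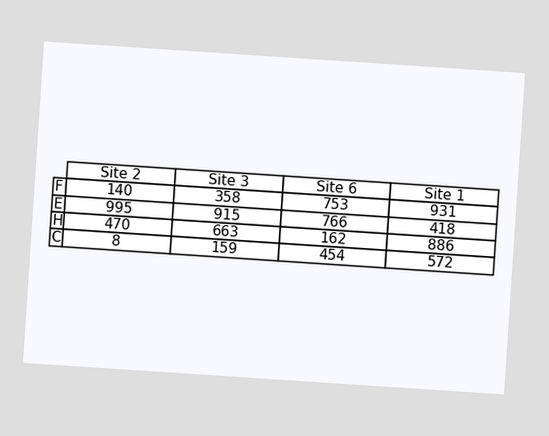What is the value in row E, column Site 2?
The chart is tilted about 4° clockwise. The (E, Site 2) cell reads 995.

995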